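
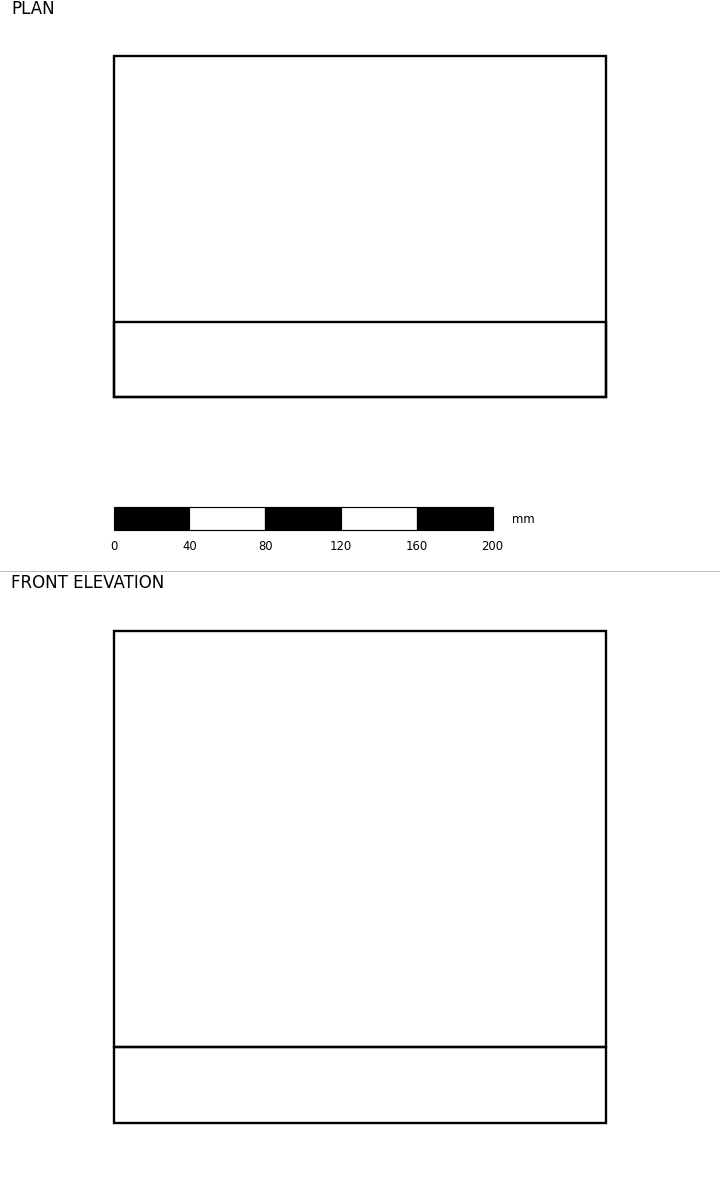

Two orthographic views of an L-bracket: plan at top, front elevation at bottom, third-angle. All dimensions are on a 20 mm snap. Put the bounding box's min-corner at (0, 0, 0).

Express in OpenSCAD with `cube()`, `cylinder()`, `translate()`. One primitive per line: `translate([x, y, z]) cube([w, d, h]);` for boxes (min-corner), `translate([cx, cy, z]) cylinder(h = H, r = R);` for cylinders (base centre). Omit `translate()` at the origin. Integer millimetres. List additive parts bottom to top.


cube([260, 180, 40]);
translate([0, 0, 40]) cube([260, 40, 220]);


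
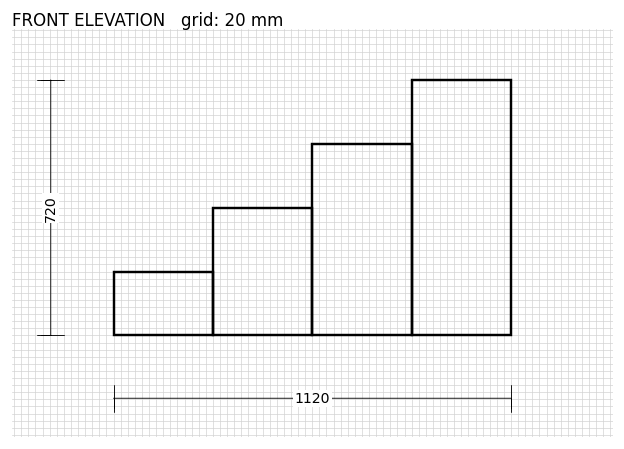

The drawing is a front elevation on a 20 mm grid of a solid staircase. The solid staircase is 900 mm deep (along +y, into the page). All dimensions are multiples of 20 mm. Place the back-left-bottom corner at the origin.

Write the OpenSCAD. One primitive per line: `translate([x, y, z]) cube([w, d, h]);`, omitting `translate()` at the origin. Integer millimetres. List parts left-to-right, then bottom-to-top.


cube([280, 900, 180]);
translate([280, 0, 0]) cube([280, 900, 360]);
translate([560, 0, 0]) cube([280, 900, 540]);
translate([840, 0, 0]) cube([280, 900, 720]);


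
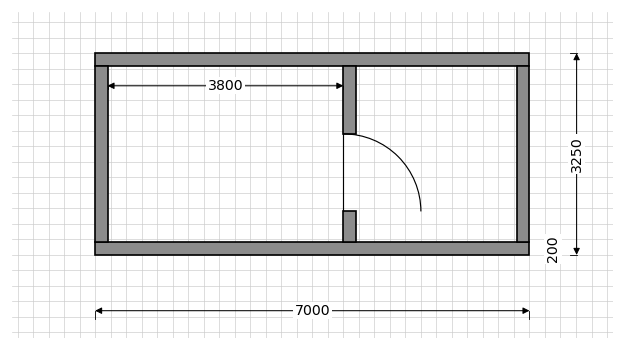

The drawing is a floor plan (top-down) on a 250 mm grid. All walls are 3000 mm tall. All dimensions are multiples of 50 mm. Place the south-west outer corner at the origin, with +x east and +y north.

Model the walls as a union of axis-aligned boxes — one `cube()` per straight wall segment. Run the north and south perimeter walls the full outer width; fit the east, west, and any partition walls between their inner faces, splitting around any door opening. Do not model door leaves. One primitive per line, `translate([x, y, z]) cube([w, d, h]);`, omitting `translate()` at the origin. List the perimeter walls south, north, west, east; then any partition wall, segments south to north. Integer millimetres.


cube([7000, 200, 3000]);
translate([0, 3050, 0]) cube([7000, 200, 3000]);
translate([0, 200, 0]) cube([200, 2850, 3000]);
translate([6800, 200, 0]) cube([200, 2850, 3000]);
translate([4000, 200, 0]) cube([200, 500, 3000]);
translate([4000, 1950, 0]) cube([200, 1100, 3000]);


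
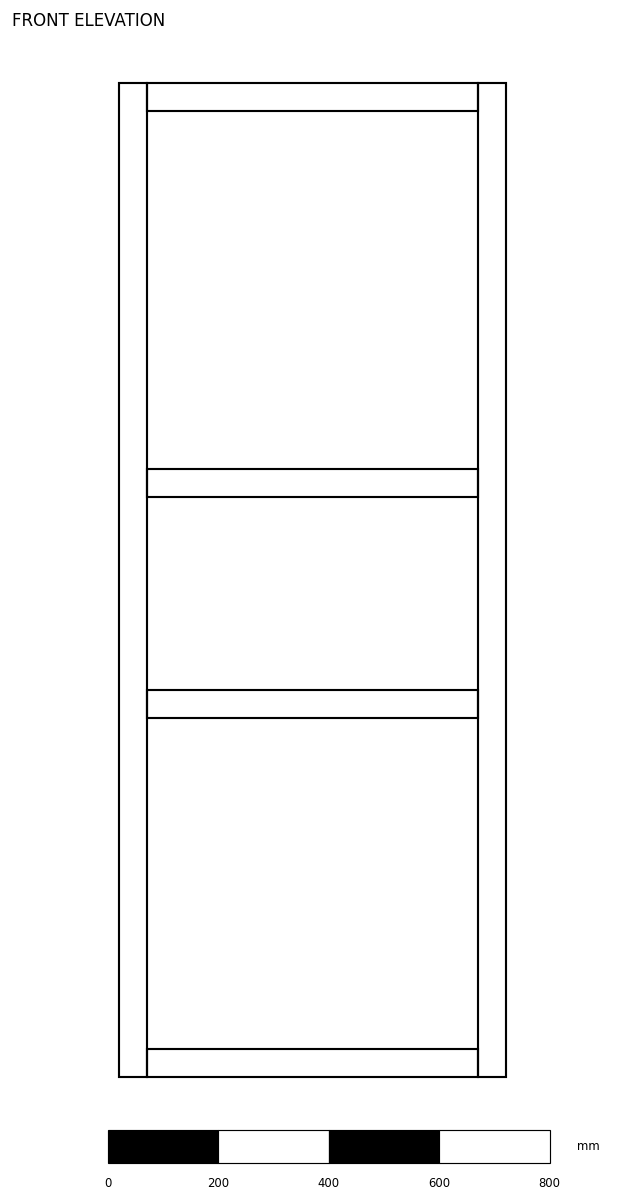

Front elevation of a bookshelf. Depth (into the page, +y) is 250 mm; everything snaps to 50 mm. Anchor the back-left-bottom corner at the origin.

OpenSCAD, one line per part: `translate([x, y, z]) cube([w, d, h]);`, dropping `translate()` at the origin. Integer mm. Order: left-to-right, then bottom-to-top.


cube([50, 250, 1800]);
translate([50, 0, 0]) cube([600, 250, 50]);
translate([50, 0, 650]) cube([600, 250, 50]);
translate([50, 0, 1050]) cube([600, 250, 50]);
translate([50, 0, 1750]) cube([600, 250, 50]);
translate([650, 0, 0]) cube([50, 250, 1800]);


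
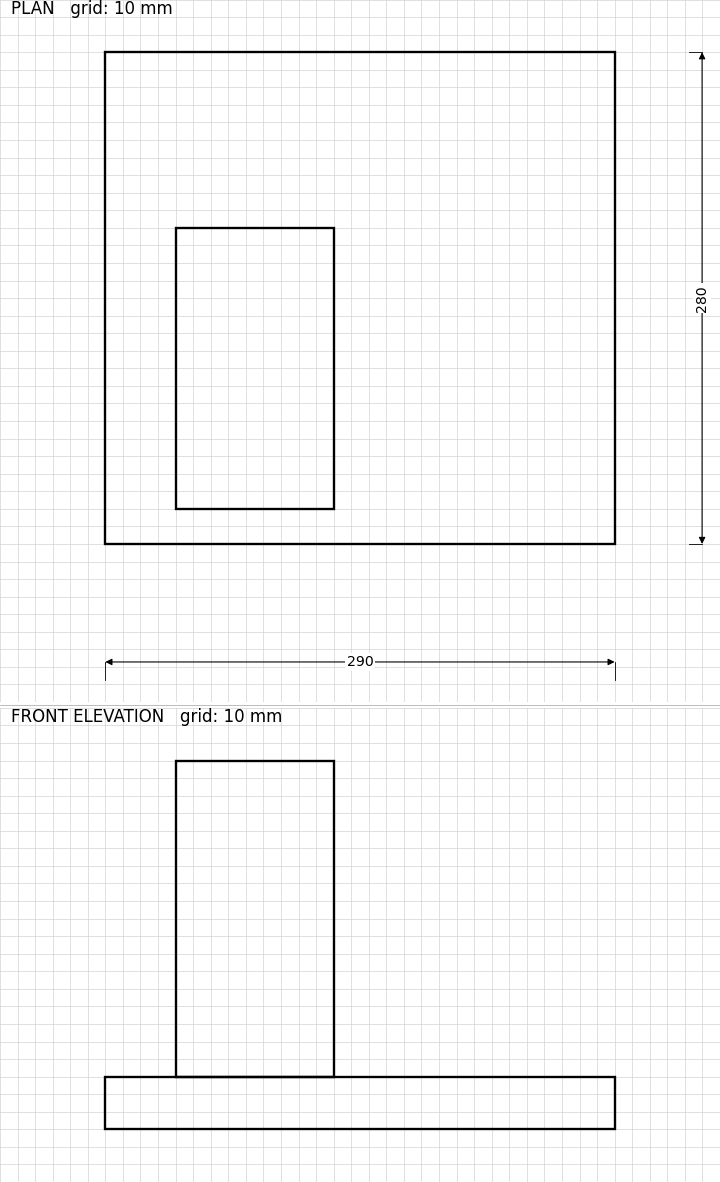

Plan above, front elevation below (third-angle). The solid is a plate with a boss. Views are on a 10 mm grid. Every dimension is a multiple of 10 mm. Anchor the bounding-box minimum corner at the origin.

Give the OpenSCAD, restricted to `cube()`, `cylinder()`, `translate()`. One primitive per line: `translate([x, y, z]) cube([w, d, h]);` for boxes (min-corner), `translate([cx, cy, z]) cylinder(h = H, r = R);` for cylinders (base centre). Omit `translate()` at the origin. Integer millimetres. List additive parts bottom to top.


cube([290, 280, 30]);
translate([40, 20, 30]) cube([90, 160, 180]);


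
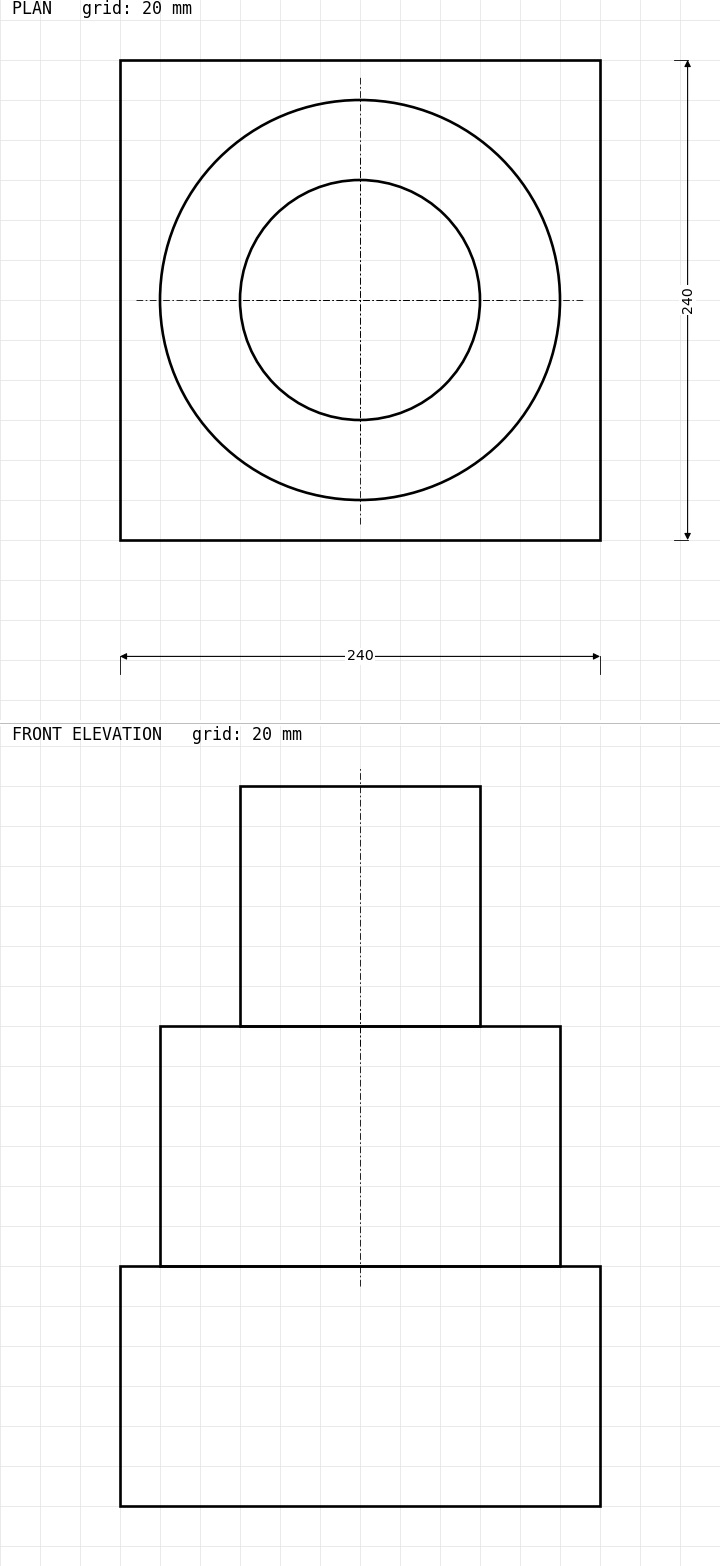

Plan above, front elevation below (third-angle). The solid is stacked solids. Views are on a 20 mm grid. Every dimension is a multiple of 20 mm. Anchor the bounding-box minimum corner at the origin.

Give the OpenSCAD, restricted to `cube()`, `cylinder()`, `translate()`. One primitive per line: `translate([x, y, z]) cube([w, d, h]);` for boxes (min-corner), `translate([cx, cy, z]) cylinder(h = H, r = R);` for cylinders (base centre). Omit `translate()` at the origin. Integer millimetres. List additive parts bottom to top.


cube([240, 240, 120]);
translate([120, 120, 120]) cylinder(h = 120, r = 100);
translate([120, 120, 240]) cylinder(h = 120, r = 60);


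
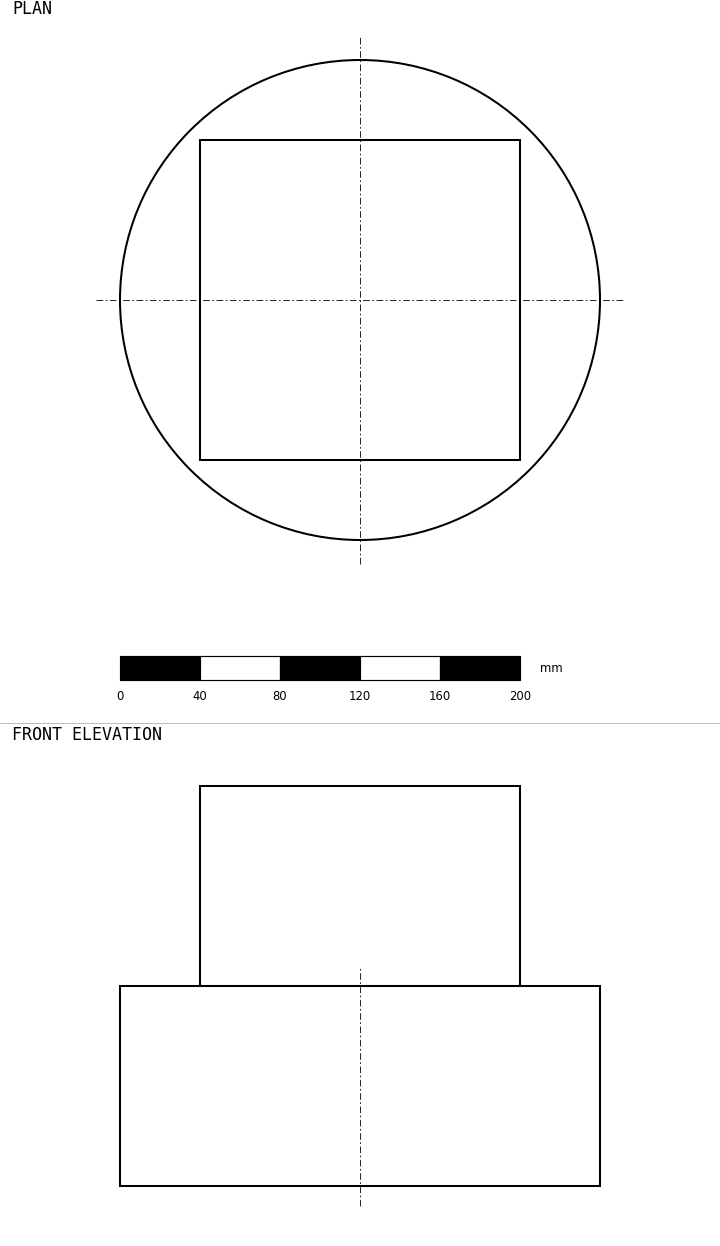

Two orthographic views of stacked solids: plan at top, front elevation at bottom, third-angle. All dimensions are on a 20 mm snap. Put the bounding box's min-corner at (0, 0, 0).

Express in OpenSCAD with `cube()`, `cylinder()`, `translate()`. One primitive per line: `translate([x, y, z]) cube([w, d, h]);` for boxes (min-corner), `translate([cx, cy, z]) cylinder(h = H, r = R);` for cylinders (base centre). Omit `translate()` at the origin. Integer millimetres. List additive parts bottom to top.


translate([120, 120, 0]) cylinder(h = 100, r = 120);
translate([40, 40, 100]) cube([160, 160, 100]);


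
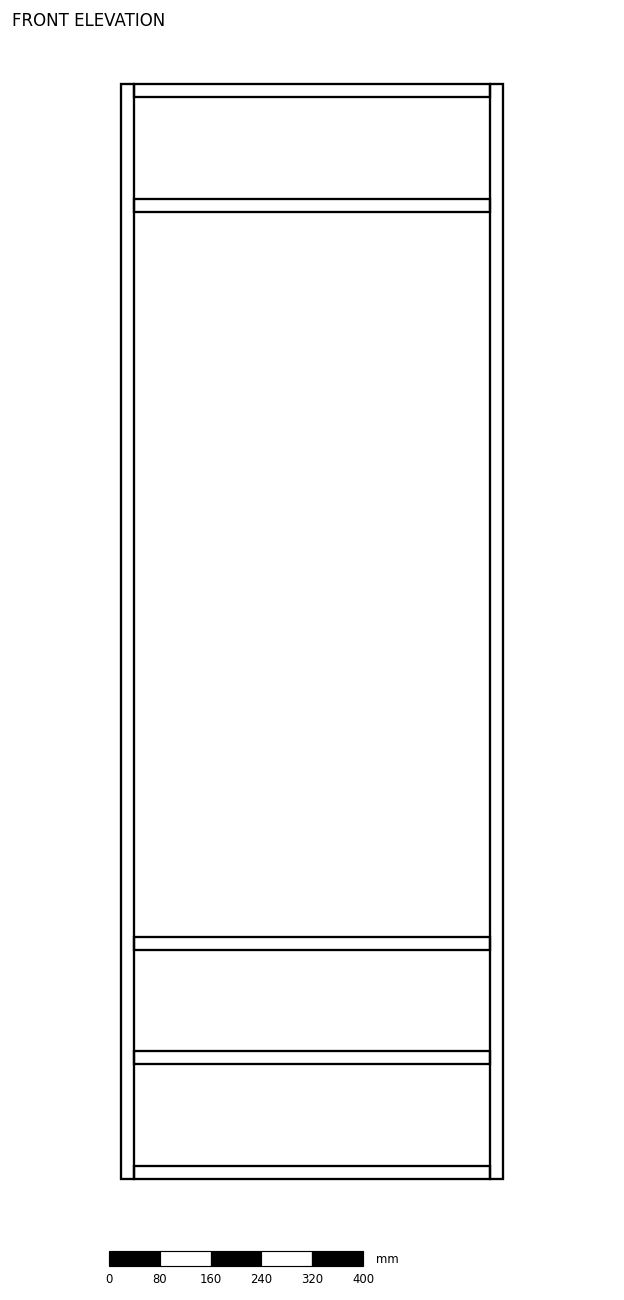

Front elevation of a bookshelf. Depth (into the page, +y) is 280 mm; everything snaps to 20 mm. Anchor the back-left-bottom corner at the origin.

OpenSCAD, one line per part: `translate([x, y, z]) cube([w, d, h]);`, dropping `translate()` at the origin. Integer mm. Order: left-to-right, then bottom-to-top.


cube([20, 280, 1720]);
translate([20, 0, 0]) cube([560, 280, 20]);
translate([20, 0, 180]) cube([560, 280, 20]);
translate([20, 0, 360]) cube([560, 280, 20]);
translate([20, 0, 1520]) cube([560, 280, 20]);
translate([20, 0, 1700]) cube([560, 280, 20]);
translate([580, 0, 0]) cube([20, 280, 1720]);


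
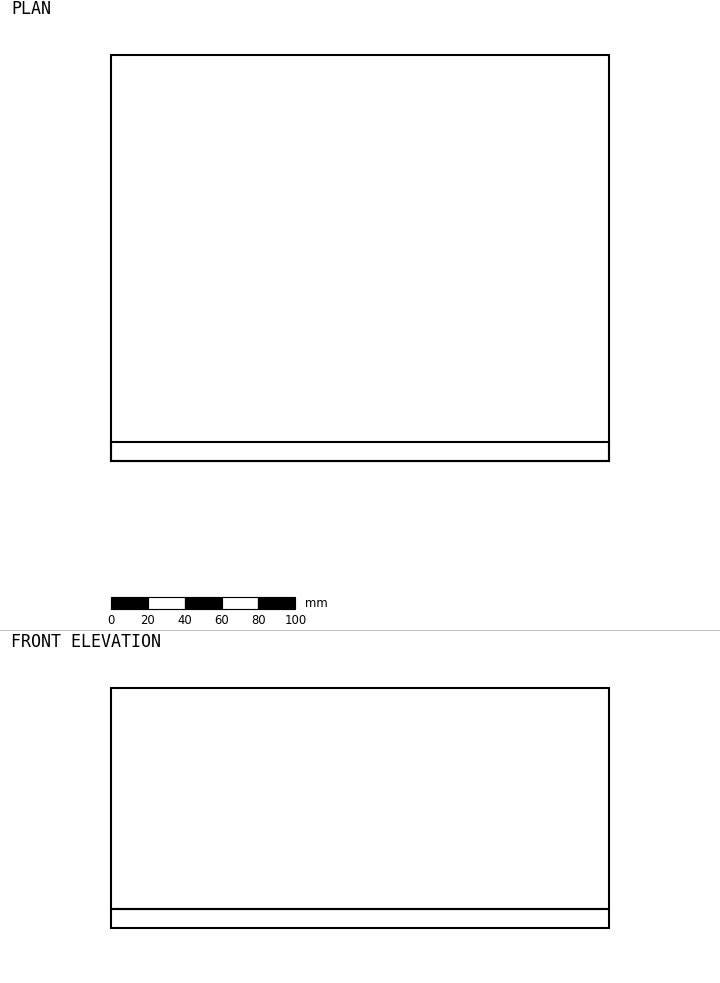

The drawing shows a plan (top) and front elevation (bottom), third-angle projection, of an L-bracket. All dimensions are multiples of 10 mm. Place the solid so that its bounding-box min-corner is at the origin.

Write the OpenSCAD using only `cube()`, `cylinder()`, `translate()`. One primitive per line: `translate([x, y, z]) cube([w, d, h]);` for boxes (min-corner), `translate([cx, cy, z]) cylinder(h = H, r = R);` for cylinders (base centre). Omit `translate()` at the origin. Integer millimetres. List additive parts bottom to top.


cube([270, 220, 10]);
translate([0, 0, 10]) cube([270, 10, 120]);


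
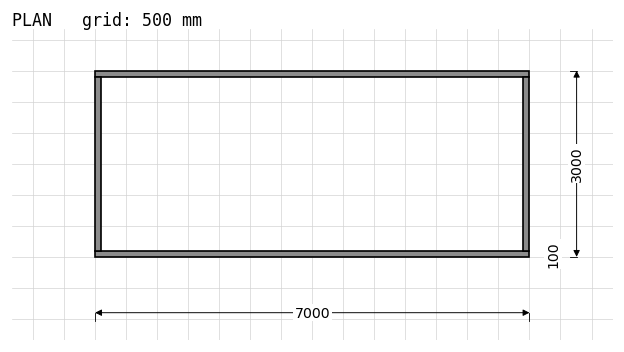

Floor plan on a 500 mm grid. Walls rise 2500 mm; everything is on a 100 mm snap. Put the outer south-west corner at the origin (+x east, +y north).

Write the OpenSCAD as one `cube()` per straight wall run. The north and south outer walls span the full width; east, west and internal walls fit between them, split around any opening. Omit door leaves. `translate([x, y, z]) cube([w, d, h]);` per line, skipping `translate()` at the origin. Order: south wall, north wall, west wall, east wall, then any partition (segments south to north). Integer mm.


cube([7000, 100, 2500]);
translate([0, 2900, 0]) cube([7000, 100, 2500]);
translate([0, 100, 0]) cube([100, 2800, 2500]);
translate([6900, 100, 0]) cube([100, 2800, 2500]);


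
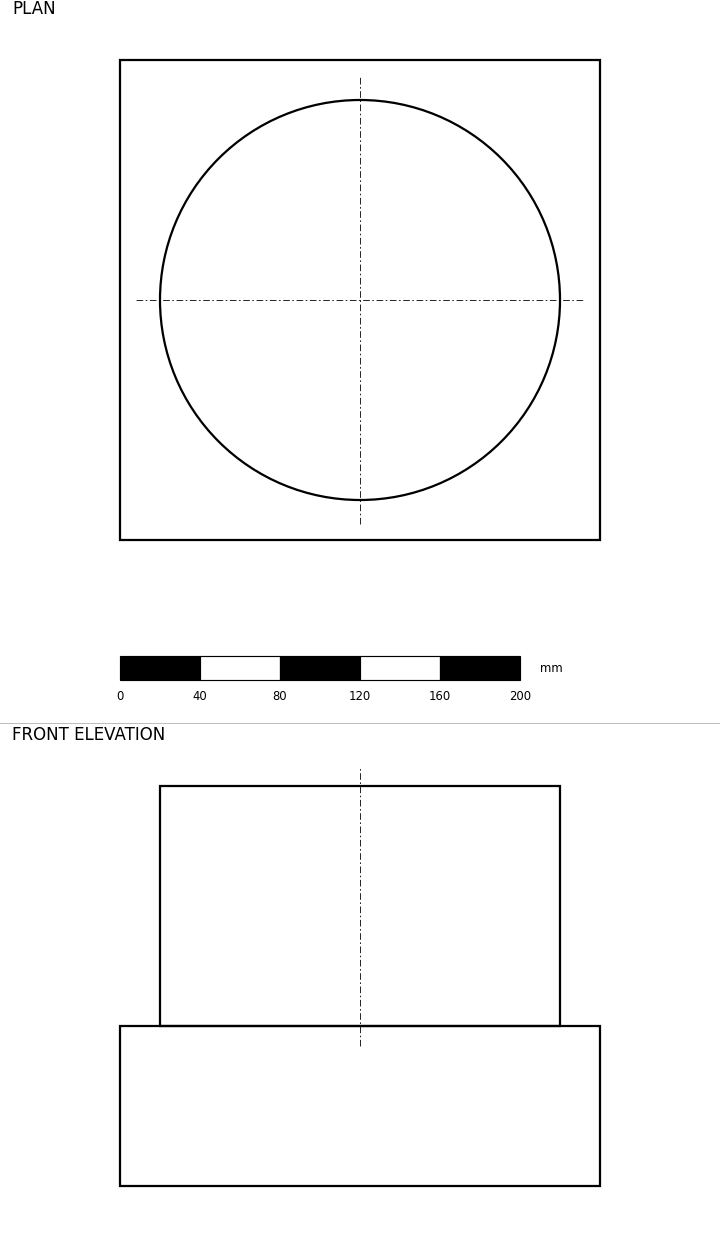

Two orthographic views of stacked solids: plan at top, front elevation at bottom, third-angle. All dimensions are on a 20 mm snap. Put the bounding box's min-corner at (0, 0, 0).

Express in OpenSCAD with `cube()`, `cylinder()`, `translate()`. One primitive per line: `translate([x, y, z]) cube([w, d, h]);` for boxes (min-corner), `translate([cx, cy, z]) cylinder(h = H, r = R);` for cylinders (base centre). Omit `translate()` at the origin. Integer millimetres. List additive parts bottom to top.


cube([240, 240, 80]);
translate([120, 120, 80]) cylinder(h = 120, r = 100);


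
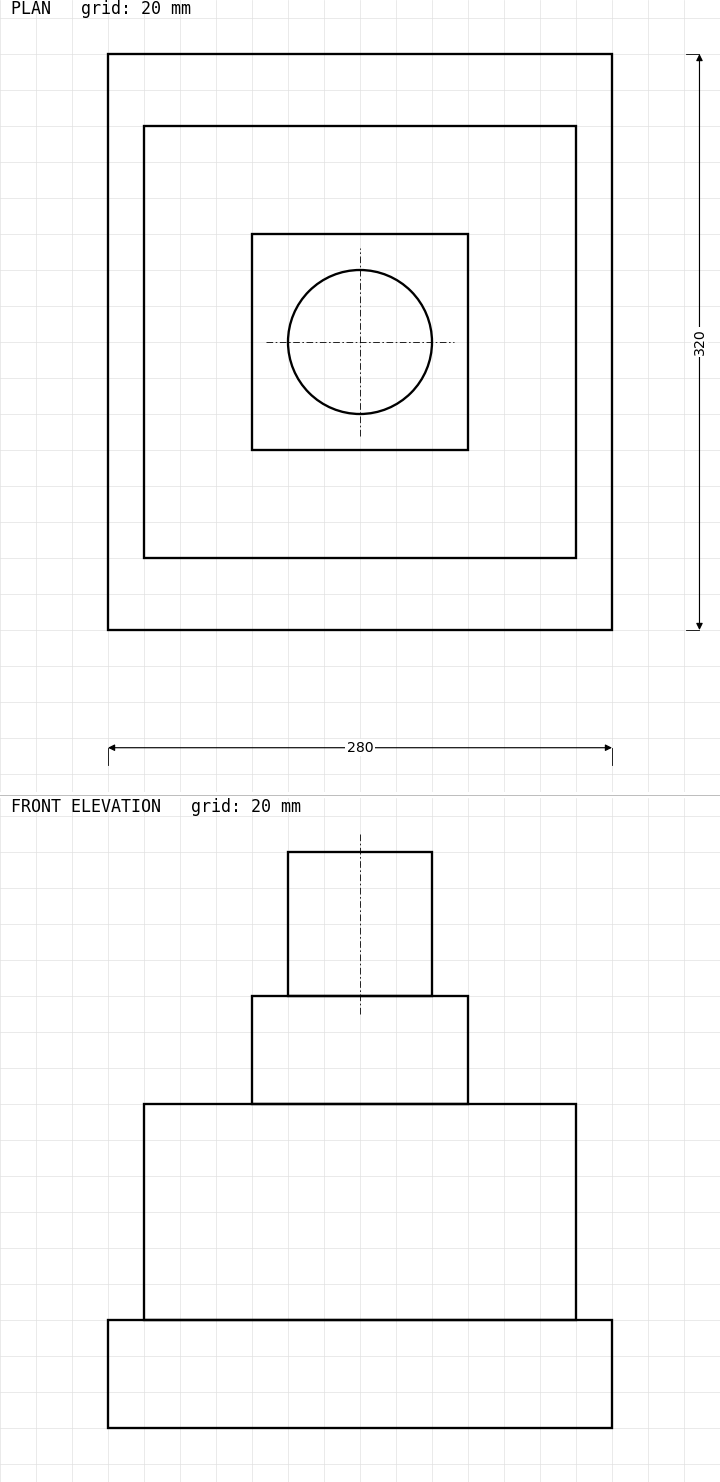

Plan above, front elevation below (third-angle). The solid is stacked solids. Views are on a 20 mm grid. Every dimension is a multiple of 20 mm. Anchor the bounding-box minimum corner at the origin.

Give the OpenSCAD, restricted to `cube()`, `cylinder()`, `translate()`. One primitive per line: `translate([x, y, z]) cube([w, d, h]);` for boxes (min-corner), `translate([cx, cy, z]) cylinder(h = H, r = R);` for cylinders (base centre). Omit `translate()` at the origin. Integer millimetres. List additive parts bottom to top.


cube([280, 320, 60]);
translate([20, 40, 60]) cube([240, 240, 120]);
translate([80, 100, 180]) cube([120, 120, 60]);
translate([140, 160, 240]) cylinder(h = 80, r = 40);


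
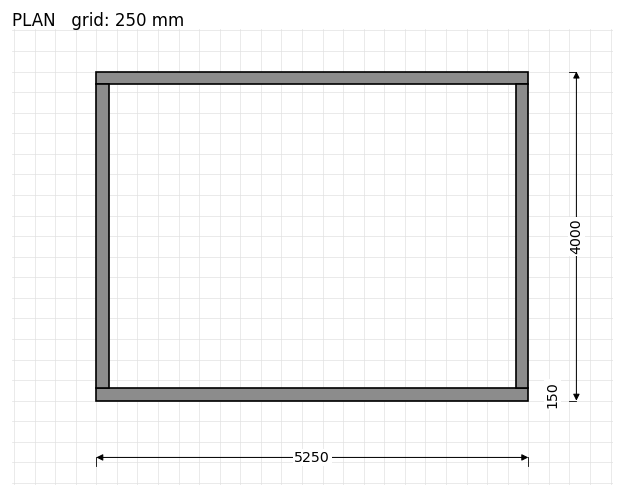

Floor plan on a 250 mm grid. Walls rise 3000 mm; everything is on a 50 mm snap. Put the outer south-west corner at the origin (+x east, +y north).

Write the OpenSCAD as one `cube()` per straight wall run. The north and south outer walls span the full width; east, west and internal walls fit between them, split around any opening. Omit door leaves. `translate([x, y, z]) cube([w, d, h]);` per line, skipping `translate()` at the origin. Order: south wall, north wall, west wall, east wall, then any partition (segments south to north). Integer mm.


cube([5250, 150, 3000]);
translate([0, 3850, 0]) cube([5250, 150, 3000]);
translate([0, 150, 0]) cube([150, 3700, 3000]);
translate([5100, 150, 0]) cube([150, 3700, 3000]);


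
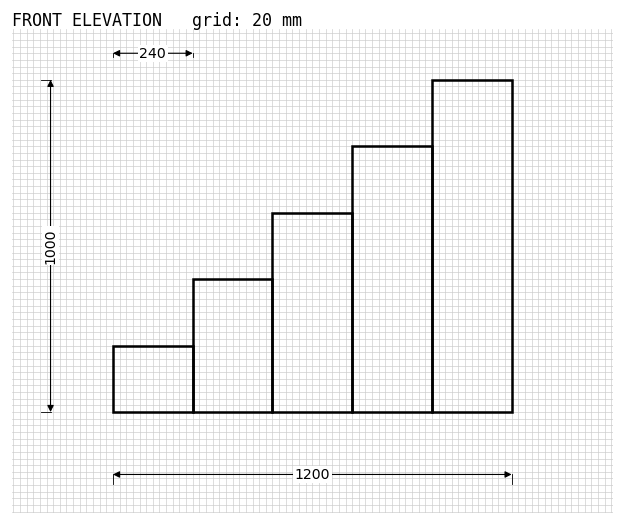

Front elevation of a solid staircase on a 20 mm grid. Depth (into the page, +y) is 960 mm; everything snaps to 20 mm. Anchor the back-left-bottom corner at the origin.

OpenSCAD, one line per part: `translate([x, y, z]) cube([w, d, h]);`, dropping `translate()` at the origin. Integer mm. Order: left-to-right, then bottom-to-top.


cube([240, 960, 200]);
translate([240, 0, 0]) cube([240, 960, 400]);
translate([480, 0, 0]) cube([240, 960, 600]);
translate([720, 0, 0]) cube([240, 960, 800]);
translate([960, 0, 0]) cube([240, 960, 1000]);


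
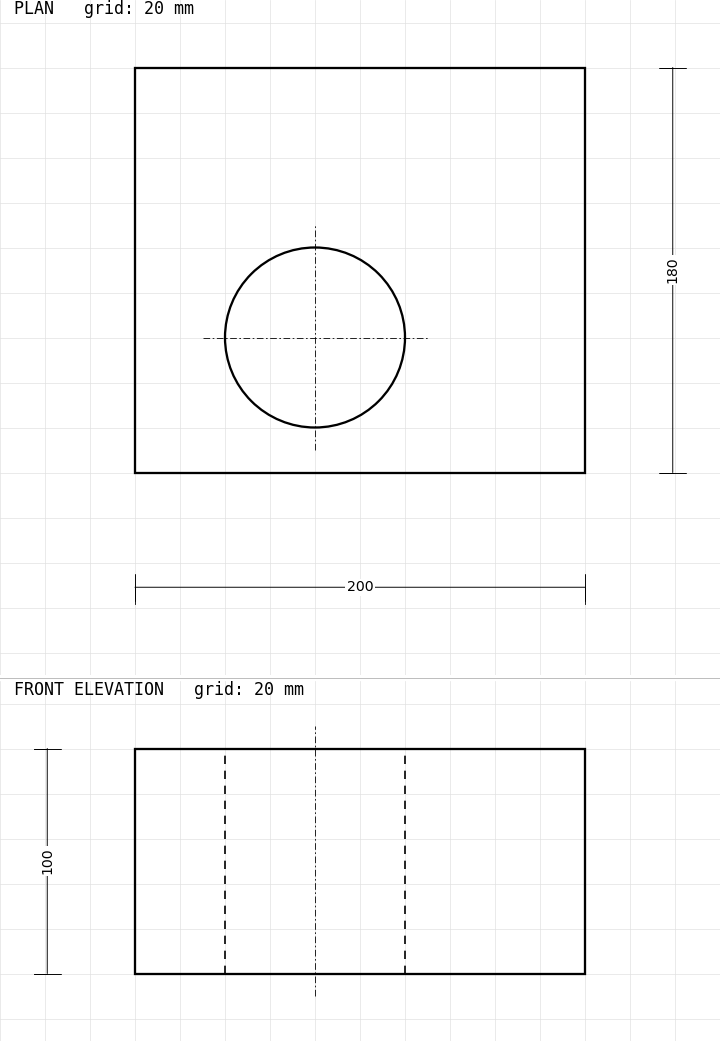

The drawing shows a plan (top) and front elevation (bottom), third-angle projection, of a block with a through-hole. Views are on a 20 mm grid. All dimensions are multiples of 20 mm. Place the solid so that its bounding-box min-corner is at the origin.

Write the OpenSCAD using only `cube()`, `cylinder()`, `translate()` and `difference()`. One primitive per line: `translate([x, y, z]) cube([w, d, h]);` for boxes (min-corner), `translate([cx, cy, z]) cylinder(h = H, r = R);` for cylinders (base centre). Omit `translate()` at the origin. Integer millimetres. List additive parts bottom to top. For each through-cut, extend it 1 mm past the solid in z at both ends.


difference() {
  cube([200, 180, 100]);
  translate([80, 60, -1]) cylinder(h = 102, r = 40);
}


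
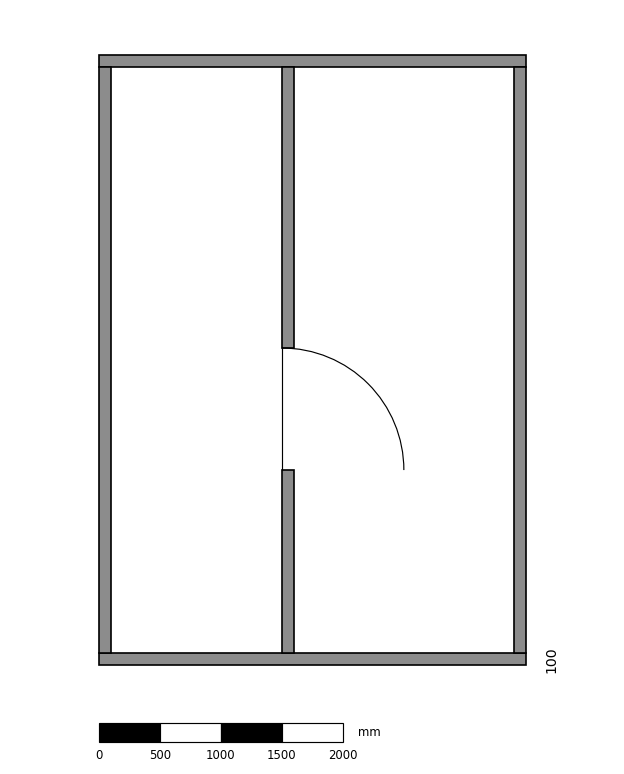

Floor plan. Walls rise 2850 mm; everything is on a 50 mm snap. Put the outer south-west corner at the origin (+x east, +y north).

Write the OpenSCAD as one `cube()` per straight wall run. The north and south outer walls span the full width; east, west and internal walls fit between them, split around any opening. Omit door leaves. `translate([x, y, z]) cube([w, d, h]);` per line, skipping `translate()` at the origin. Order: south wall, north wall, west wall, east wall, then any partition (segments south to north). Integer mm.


cube([3500, 100, 2850]);
translate([0, 4900, 0]) cube([3500, 100, 2850]);
translate([0, 100, 0]) cube([100, 4800, 2850]);
translate([3400, 100, 0]) cube([100, 4800, 2850]);
translate([1500, 100, 0]) cube([100, 1500, 2850]);
translate([1500, 2600, 0]) cube([100, 2300, 2850]);


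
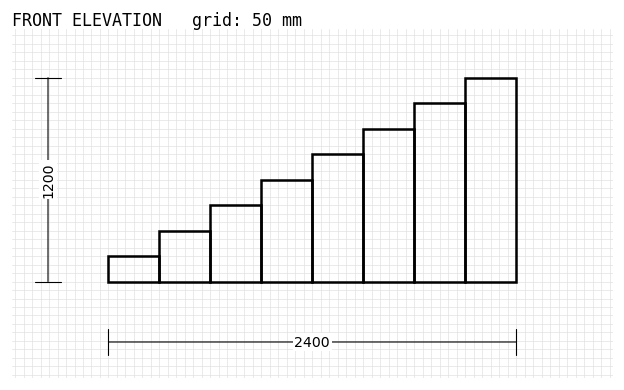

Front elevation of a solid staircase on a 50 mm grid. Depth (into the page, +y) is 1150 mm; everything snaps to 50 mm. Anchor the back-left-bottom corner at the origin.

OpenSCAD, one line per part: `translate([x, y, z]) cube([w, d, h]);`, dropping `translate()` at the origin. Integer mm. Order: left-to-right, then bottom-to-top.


cube([300, 1150, 150]);
translate([300, 0, 0]) cube([300, 1150, 300]);
translate([600, 0, 0]) cube([300, 1150, 450]);
translate([900, 0, 0]) cube([300, 1150, 600]);
translate([1200, 0, 0]) cube([300, 1150, 750]);
translate([1500, 0, 0]) cube([300, 1150, 900]);
translate([1800, 0, 0]) cube([300, 1150, 1050]);
translate([2100, 0, 0]) cube([300, 1150, 1200]);


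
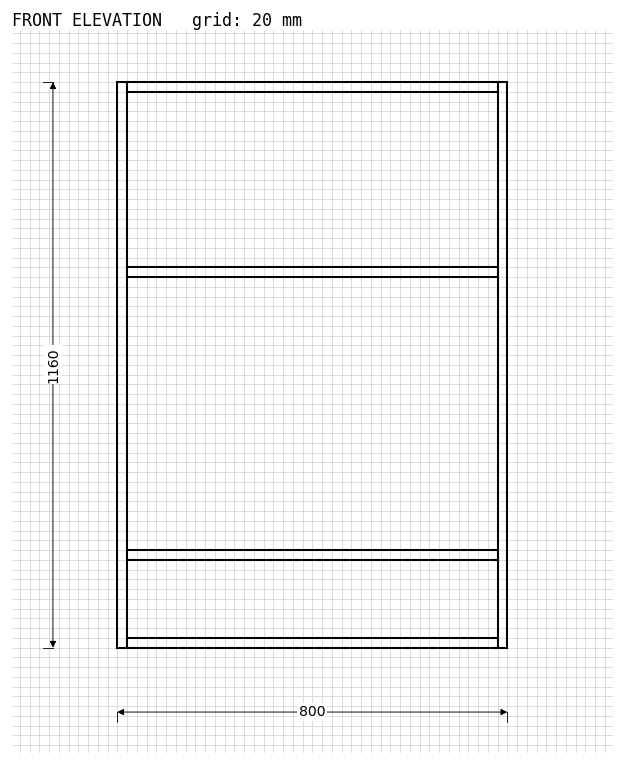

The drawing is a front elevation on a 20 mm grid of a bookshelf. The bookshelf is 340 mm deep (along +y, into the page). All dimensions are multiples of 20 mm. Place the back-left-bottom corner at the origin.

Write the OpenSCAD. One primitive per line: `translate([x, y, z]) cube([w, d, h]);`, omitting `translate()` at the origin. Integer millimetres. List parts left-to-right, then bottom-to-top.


cube([20, 340, 1160]);
translate([20, 0, 0]) cube([760, 340, 20]);
translate([20, 0, 180]) cube([760, 340, 20]);
translate([20, 0, 760]) cube([760, 340, 20]);
translate([20, 0, 1140]) cube([760, 340, 20]);
translate([780, 0, 0]) cube([20, 340, 1160]);


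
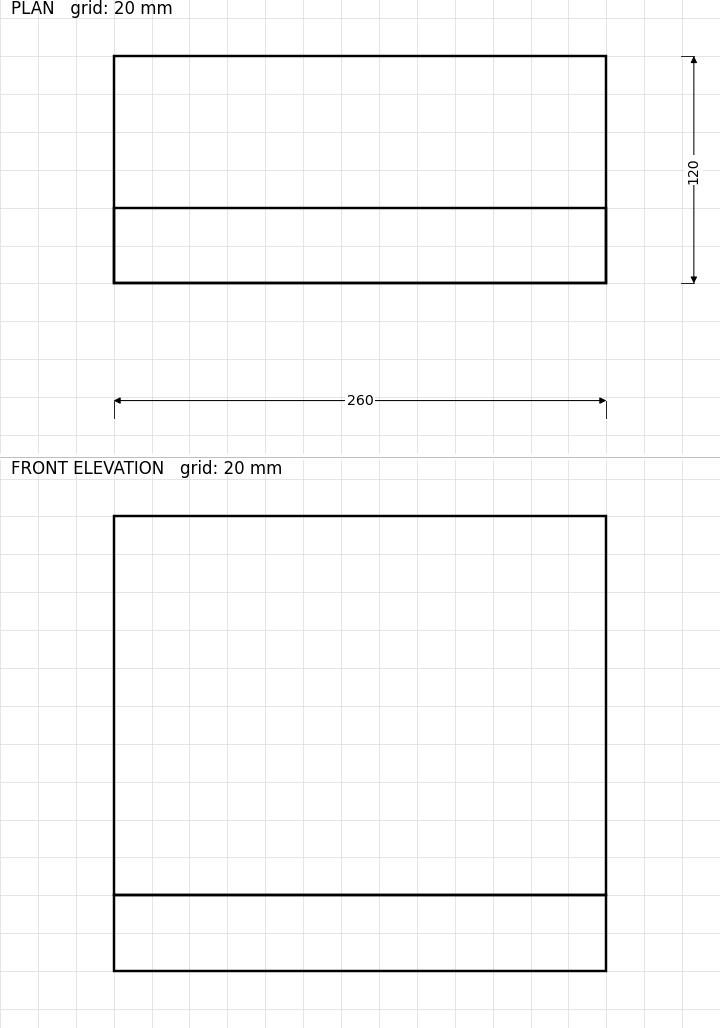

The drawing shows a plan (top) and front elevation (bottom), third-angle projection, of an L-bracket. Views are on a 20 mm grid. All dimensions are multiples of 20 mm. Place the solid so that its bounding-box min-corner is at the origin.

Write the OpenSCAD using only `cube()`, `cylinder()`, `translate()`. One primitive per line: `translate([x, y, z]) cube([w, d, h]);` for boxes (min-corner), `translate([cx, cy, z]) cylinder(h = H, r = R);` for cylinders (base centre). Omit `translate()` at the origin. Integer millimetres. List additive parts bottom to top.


cube([260, 120, 40]);
translate([0, 0, 40]) cube([260, 40, 200]);


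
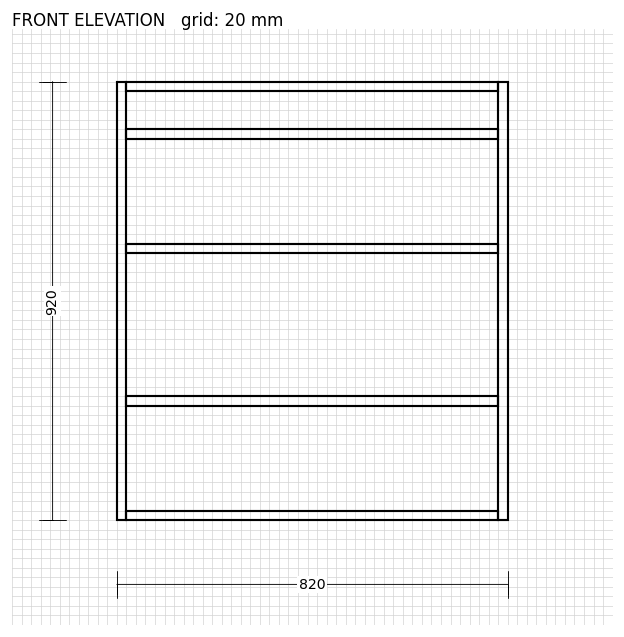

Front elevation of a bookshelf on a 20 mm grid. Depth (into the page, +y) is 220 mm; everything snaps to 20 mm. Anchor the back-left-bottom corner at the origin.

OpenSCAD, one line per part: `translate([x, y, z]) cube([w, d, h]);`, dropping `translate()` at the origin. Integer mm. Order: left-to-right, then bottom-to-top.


cube([20, 220, 920]);
translate([20, 0, 0]) cube([780, 220, 20]);
translate([20, 0, 240]) cube([780, 220, 20]);
translate([20, 0, 560]) cube([780, 220, 20]);
translate([20, 0, 800]) cube([780, 220, 20]);
translate([20, 0, 900]) cube([780, 220, 20]);
translate([800, 0, 0]) cube([20, 220, 920]);


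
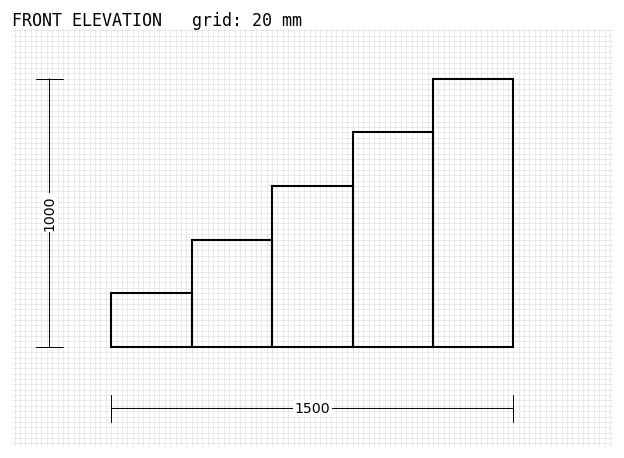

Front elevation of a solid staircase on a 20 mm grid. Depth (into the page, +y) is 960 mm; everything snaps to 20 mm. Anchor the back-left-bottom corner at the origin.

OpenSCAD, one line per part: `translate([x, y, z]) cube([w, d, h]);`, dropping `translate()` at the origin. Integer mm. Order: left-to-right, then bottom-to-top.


cube([300, 960, 200]);
translate([300, 0, 0]) cube([300, 960, 400]);
translate([600, 0, 0]) cube([300, 960, 600]);
translate([900, 0, 0]) cube([300, 960, 800]);
translate([1200, 0, 0]) cube([300, 960, 1000]);


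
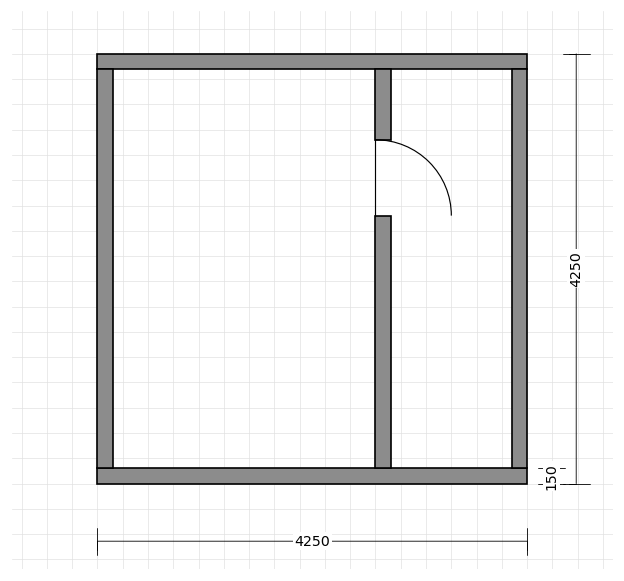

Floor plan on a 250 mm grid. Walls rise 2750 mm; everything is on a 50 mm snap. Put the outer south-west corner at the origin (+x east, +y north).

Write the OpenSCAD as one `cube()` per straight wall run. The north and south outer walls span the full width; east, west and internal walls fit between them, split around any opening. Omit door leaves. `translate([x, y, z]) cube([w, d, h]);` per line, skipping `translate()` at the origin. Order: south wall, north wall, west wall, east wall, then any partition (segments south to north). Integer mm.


cube([4250, 150, 2750]);
translate([0, 4100, 0]) cube([4250, 150, 2750]);
translate([0, 150, 0]) cube([150, 3950, 2750]);
translate([4100, 150, 0]) cube([150, 3950, 2750]);
translate([2750, 150, 0]) cube([150, 2500, 2750]);
translate([2750, 3400, 0]) cube([150, 700, 2750]);


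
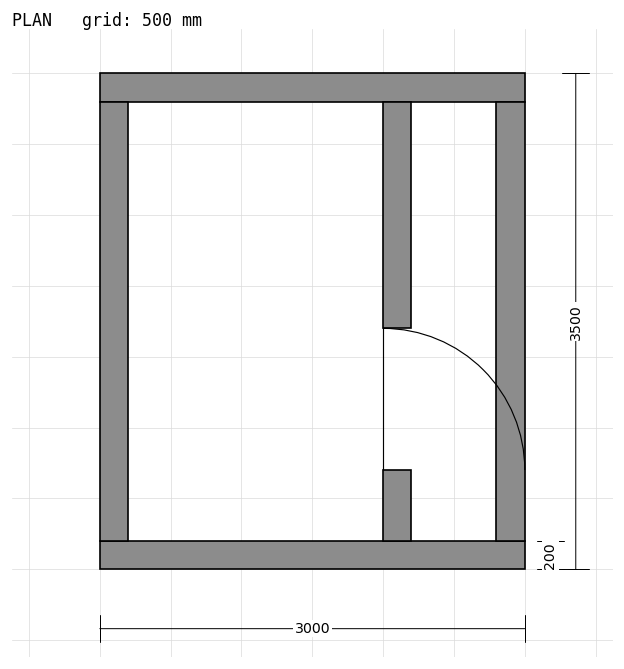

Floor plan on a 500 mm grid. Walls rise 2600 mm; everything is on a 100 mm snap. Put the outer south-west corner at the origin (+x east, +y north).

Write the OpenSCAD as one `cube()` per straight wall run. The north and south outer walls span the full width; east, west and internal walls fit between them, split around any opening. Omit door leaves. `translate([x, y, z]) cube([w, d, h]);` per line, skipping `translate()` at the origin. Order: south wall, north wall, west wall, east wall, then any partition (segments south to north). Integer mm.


cube([3000, 200, 2600]);
translate([0, 3300, 0]) cube([3000, 200, 2600]);
translate([0, 200, 0]) cube([200, 3100, 2600]);
translate([2800, 200, 0]) cube([200, 3100, 2600]);
translate([2000, 200, 0]) cube([200, 500, 2600]);
translate([2000, 1700, 0]) cube([200, 1600, 2600]);


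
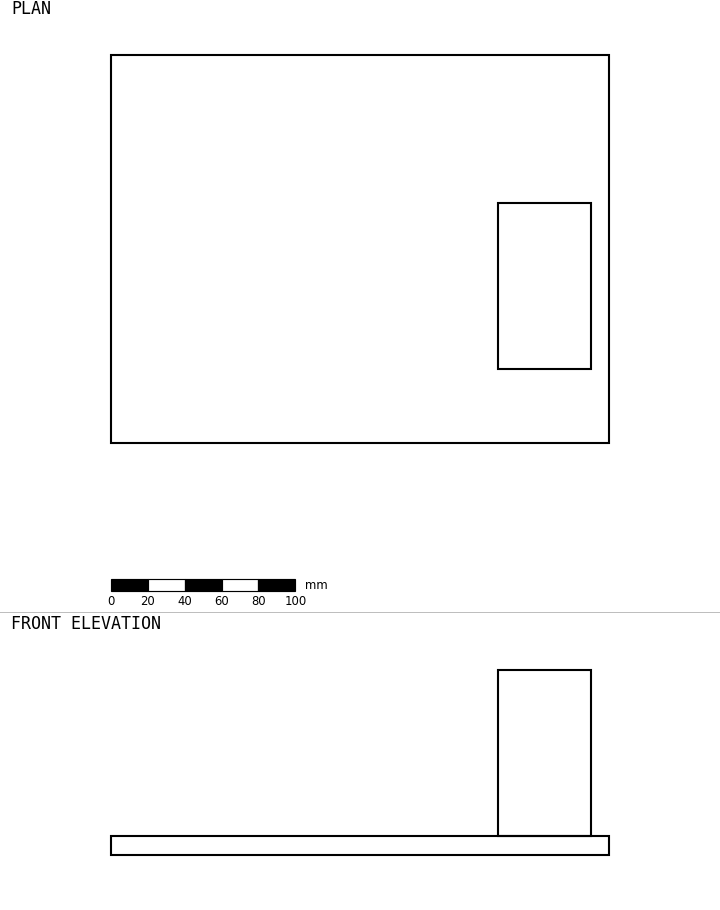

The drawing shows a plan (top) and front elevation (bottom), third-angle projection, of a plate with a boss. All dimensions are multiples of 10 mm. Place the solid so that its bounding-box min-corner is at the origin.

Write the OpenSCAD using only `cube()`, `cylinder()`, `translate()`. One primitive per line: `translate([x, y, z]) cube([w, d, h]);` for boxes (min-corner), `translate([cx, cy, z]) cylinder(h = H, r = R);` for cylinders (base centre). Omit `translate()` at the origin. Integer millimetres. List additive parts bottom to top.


cube([270, 210, 10]);
translate([210, 40, 10]) cube([50, 90, 90]);


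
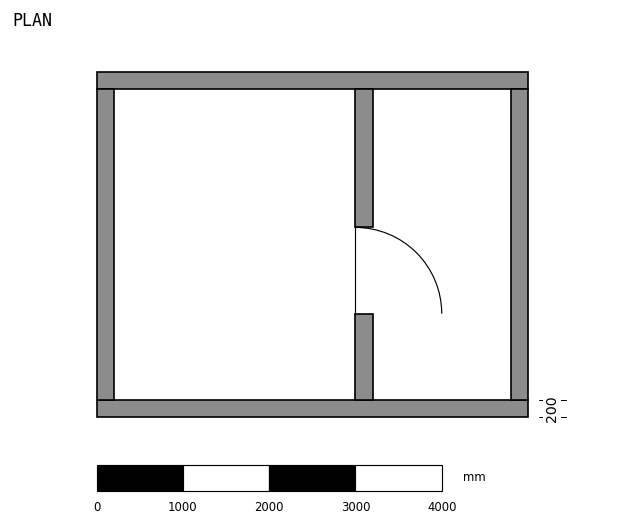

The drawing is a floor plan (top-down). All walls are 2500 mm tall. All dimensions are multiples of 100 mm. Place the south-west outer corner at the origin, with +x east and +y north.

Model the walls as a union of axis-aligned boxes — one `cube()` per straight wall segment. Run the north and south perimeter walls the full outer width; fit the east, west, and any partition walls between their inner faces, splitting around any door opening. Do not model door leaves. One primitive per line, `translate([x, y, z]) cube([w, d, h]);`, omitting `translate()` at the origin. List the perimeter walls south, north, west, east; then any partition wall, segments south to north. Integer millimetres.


cube([5000, 200, 2500]);
translate([0, 3800, 0]) cube([5000, 200, 2500]);
translate([0, 200, 0]) cube([200, 3600, 2500]);
translate([4800, 200, 0]) cube([200, 3600, 2500]);
translate([3000, 200, 0]) cube([200, 1000, 2500]);
translate([3000, 2200, 0]) cube([200, 1600, 2500]);


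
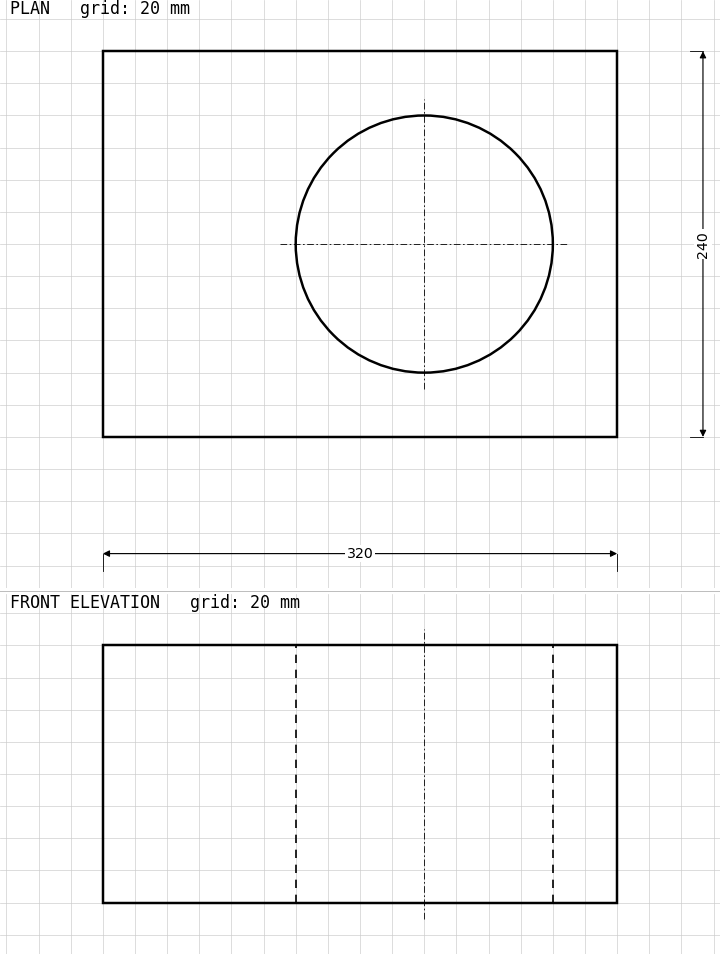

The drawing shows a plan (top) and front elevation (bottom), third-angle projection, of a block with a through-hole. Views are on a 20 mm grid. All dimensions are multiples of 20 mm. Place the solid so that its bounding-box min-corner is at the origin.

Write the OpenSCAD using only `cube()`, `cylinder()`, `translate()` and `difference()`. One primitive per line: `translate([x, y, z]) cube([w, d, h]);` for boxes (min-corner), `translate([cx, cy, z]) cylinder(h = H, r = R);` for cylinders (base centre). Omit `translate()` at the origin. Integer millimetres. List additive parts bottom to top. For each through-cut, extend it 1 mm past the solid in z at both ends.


difference() {
  cube([320, 240, 160]);
  translate([200, 120, -1]) cylinder(h = 162, r = 80);
}


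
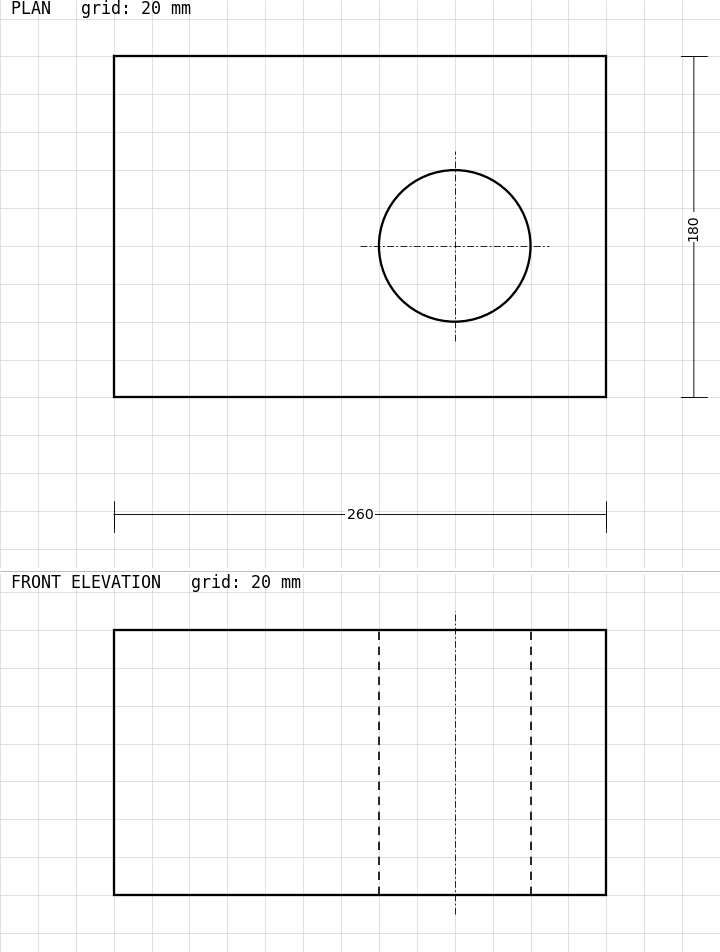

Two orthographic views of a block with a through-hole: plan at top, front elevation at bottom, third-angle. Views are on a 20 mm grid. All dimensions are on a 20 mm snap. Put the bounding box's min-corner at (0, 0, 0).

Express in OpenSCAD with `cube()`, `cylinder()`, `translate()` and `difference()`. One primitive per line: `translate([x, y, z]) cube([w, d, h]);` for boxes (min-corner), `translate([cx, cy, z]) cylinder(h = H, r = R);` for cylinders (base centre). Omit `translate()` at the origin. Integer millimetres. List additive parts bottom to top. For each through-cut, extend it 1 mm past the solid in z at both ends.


difference() {
  cube([260, 180, 140]);
  translate([180, 80, -1]) cylinder(h = 142, r = 40);
}


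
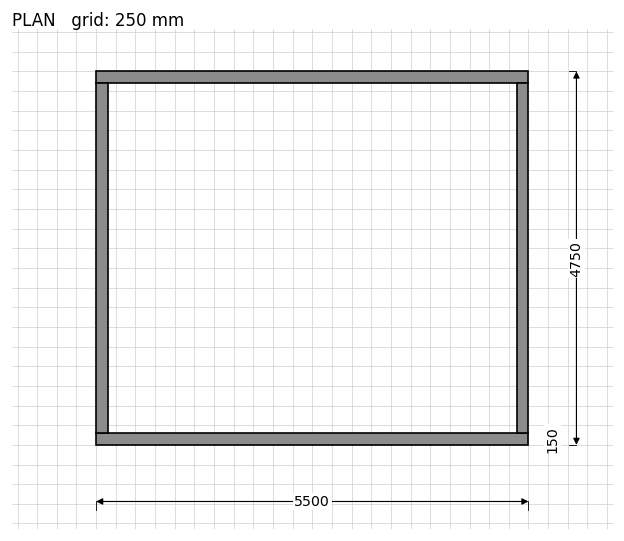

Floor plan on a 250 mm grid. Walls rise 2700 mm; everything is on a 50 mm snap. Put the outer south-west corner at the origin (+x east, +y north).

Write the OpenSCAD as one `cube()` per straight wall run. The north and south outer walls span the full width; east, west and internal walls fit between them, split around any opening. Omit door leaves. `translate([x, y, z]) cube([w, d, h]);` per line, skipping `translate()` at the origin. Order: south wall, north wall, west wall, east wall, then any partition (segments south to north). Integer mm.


cube([5500, 150, 2700]);
translate([0, 4600, 0]) cube([5500, 150, 2700]);
translate([0, 150, 0]) cube([150, 4450, 2700]);
translate([5350, 150, 0]) cube([150, 4450, 2700]);


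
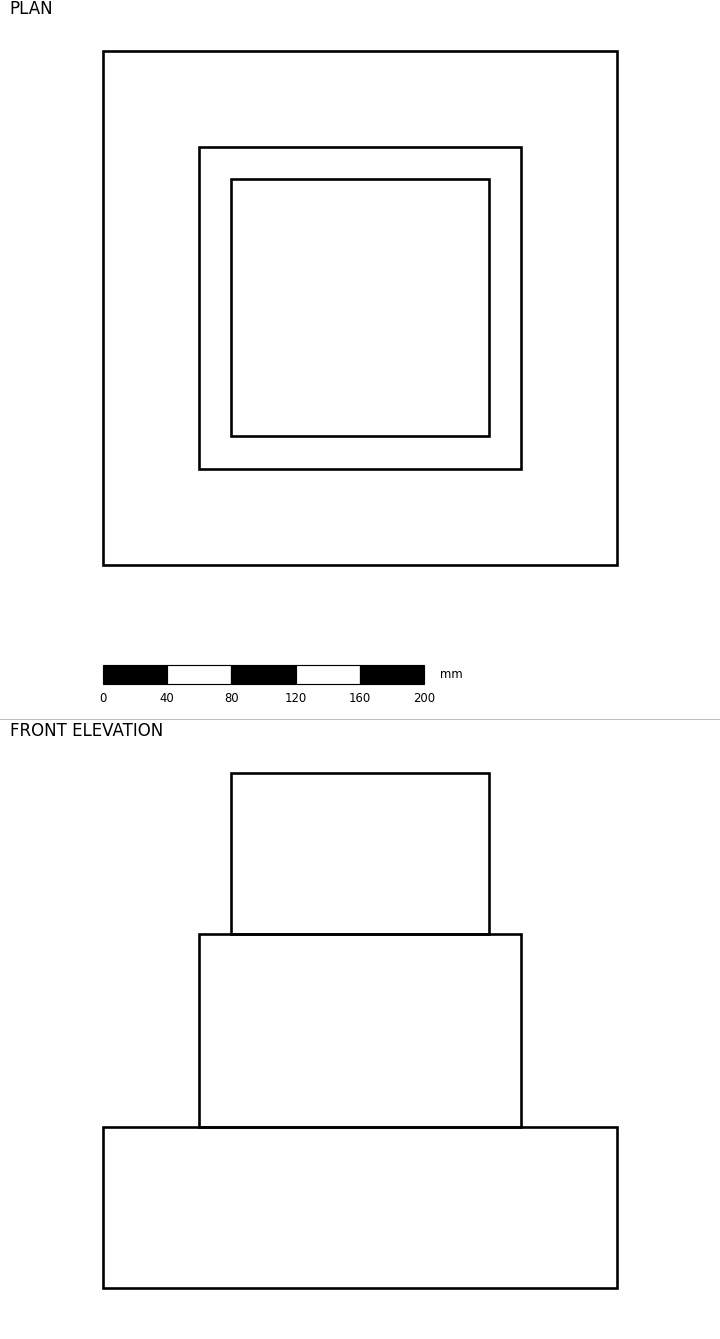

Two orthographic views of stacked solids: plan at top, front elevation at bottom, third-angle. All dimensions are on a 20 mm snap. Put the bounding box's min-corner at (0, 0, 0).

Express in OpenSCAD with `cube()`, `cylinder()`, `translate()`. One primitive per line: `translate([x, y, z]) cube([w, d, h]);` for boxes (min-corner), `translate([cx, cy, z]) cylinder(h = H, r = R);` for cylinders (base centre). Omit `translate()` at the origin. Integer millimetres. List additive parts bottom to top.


cube([320, 320, 100]);
translate([60, 60, 100]) cube([200, 200, 120]);
translate([80, 80, 220]) cube([160, 160, 100]);


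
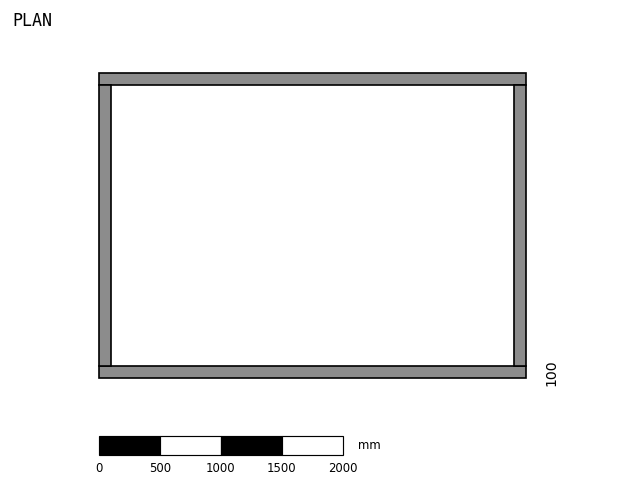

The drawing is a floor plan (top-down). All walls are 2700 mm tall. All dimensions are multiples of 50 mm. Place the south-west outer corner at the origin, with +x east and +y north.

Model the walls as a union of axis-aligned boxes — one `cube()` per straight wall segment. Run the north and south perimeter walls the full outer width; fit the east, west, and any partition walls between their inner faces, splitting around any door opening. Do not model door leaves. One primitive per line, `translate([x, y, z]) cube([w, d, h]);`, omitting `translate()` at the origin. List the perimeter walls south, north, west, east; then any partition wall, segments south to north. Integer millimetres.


cube([3500, 100, 2700]);
translate([0, 2400, 0]) cube([3500, 100, 2700]);
translate([0, 100, 0]) cube([100, 2300, 2700]);
translate([3400, 100, 0]) cube([100, 2300, 2700]);


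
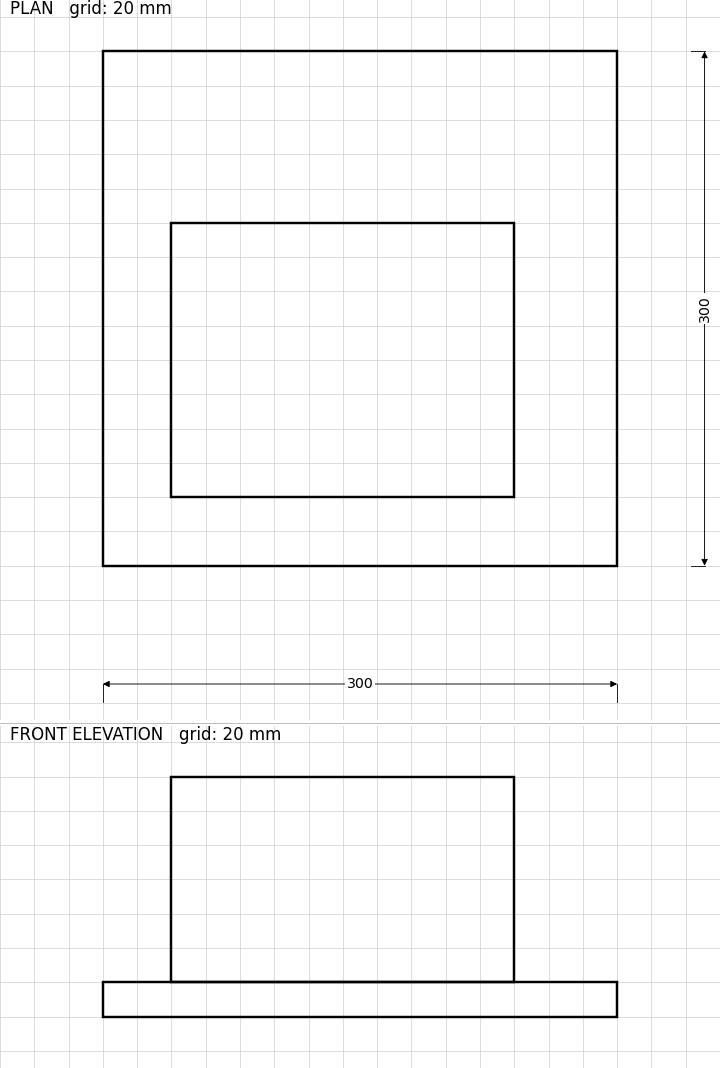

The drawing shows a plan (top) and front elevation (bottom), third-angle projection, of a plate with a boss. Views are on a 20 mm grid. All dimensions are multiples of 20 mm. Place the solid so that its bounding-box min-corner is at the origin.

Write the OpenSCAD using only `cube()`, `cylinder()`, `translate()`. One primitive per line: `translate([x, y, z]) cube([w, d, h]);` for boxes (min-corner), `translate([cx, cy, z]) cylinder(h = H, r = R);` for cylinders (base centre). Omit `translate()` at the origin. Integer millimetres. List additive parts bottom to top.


cube([300, 300, 20]);
translate([40, 40, 20]) cube([200, 160, 120]);


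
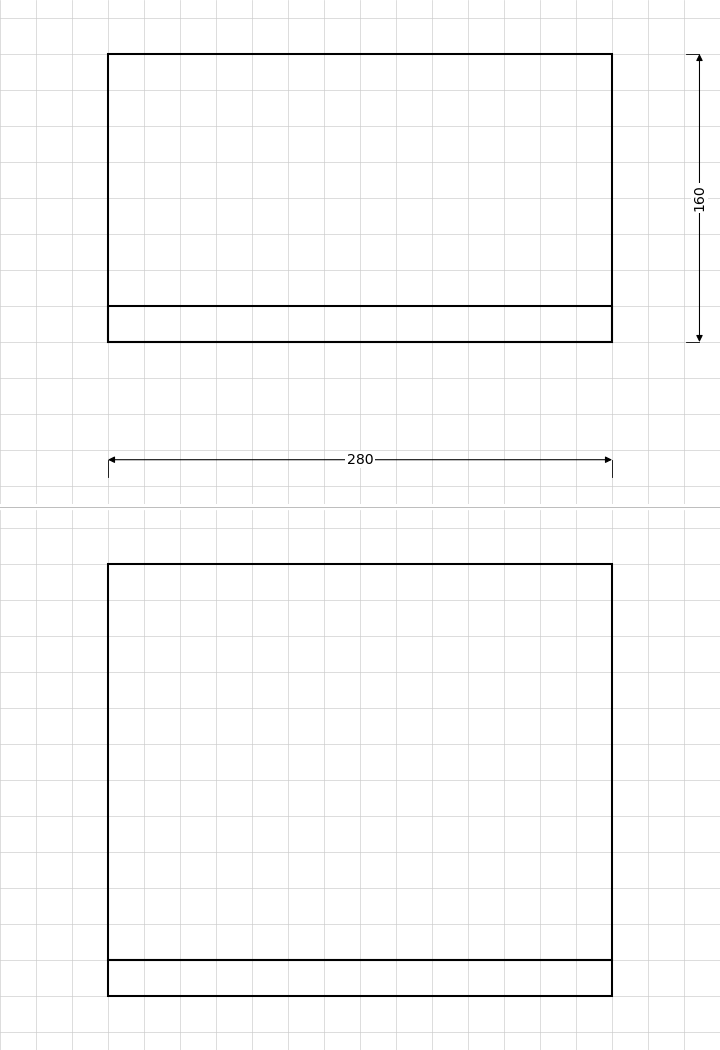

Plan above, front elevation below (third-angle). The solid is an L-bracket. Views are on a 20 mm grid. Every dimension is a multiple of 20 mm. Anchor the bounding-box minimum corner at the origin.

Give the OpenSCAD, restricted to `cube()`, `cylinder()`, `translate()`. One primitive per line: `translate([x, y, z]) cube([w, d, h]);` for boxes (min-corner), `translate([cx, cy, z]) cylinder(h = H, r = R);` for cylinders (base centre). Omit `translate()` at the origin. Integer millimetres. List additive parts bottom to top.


cube([280, 160, 20]);
translate([0, 0, 20]) cube([280, 20, 220]);


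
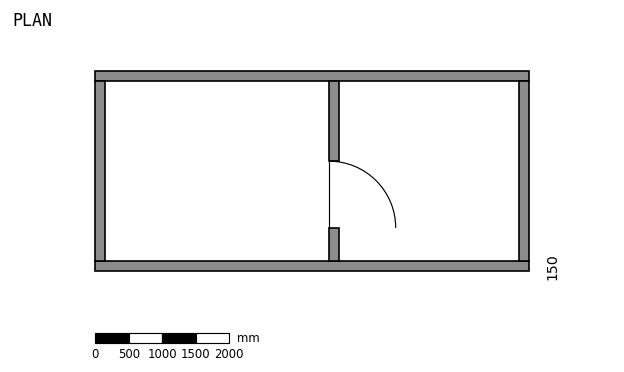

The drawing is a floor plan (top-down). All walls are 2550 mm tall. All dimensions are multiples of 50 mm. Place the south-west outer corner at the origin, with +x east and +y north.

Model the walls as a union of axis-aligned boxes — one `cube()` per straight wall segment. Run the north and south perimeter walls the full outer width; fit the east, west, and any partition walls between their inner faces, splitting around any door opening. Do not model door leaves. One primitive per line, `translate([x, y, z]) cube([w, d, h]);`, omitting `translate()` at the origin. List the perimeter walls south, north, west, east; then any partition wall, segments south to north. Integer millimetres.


cube([6500, 150, 2550]);
translate([0, 2850, 0]) cube([6500, 150, 2550]);
translate([0, 150, 0]) cube([150, 2700, 2550]);
translate([6350, 150, 0]) cube([150, 2700, 2550]);
translate([3500, 150, 0]) cube([150, 500, 2550]);
translate([3500, 1650, 0]) cube([150, 1200, 2550]);


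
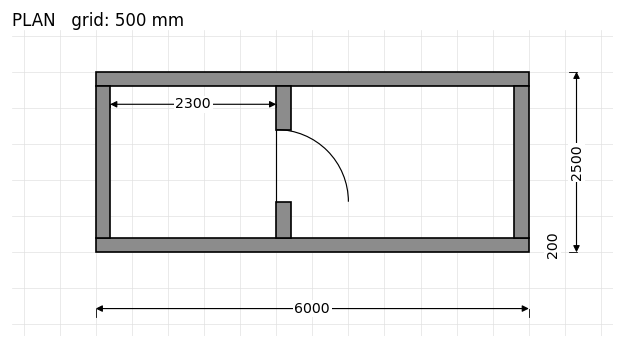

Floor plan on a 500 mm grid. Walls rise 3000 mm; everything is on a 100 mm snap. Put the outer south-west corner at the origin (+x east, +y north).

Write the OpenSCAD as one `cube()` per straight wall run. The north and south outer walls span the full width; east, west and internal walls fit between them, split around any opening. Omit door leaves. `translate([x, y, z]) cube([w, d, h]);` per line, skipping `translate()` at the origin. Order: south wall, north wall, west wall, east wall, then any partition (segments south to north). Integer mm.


cube([6000, 200, 3000]);
translate([0, 2300, 0]) cube([6000, 200, 3000]);
translate([0, 200, 0]) cube([200, 2100, 3000]);
translate([5800, 200, 0]) cube([200, 2100, 3000]);
translate([2500, 200, 0]) cube([200, 500, 3000]);
translate([2500, 1700, 0]) cube([200, 600, 3000]);


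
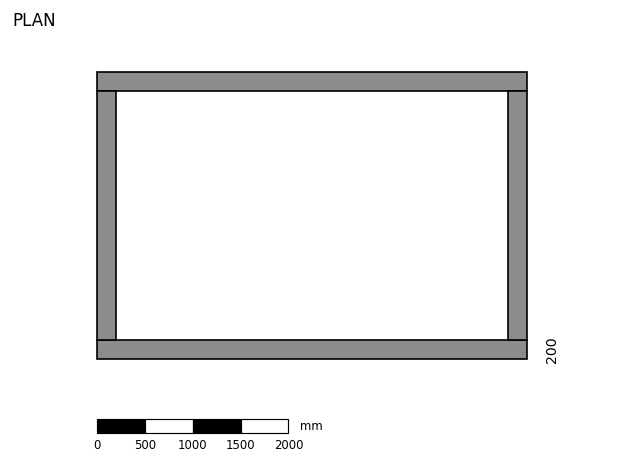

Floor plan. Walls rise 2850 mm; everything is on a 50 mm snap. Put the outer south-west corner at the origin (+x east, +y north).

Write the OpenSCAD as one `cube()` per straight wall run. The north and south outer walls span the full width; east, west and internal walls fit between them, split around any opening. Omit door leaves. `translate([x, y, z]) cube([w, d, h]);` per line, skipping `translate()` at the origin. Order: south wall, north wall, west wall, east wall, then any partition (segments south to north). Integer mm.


cube([4500, 200, 2850]);
translate([0, 2800, 0]) cube([4500, 200, 2850]);
translate([0, 200, 0]) cube([200, 2600, 2850]);
translate([4300, 200, 0]) cube([200, 2600, 2850]);


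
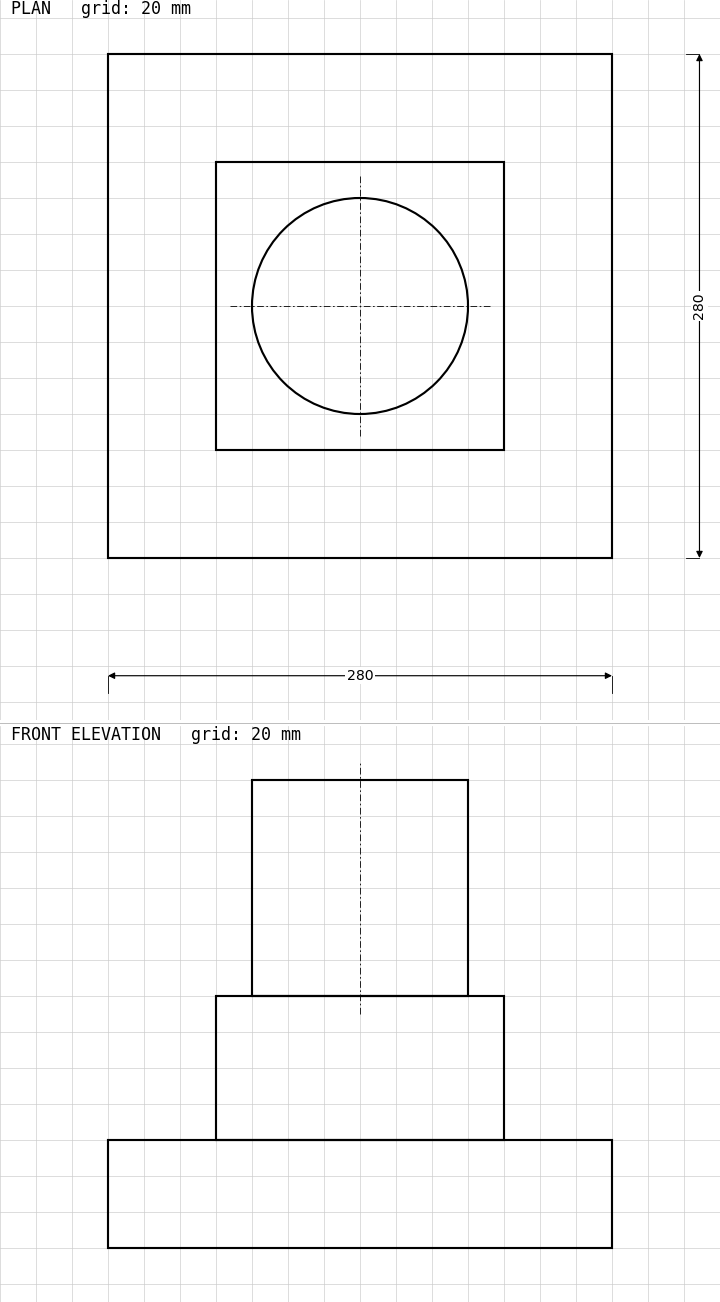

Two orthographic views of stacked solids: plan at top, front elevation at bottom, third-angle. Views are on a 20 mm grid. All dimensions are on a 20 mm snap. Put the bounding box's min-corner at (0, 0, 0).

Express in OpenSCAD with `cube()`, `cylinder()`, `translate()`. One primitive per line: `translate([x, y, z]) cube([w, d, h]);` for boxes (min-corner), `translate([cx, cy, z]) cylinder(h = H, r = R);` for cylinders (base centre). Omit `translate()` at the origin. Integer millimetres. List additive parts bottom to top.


cube([280, 280, 60]);
translate([60, 60, 60]) cube([160, 160, 80]);
translate([140, 140, 140]) cylinder(h = 120, r = 60);


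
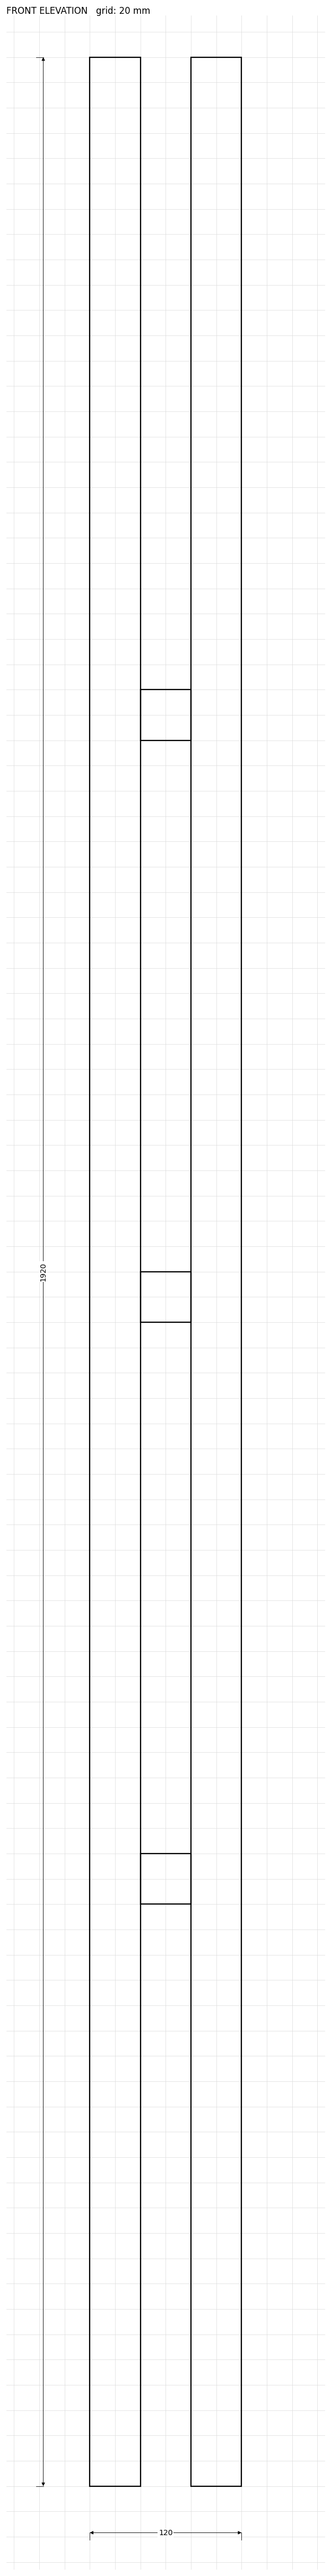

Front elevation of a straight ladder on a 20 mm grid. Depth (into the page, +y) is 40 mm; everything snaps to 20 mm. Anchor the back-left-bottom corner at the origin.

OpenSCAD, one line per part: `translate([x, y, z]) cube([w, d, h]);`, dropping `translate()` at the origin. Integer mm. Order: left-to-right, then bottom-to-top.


cube([40, 40, 1920]);
translate([40, 0, 460]) cube([40, 40, 40]);
translate([40, 0, 920]) cube([40, 40, 40]);
translate([40, 0, 1380]) cube([40, 40, 40]);
translate([80, 0, 0]) cube([40, 40, 1920]);


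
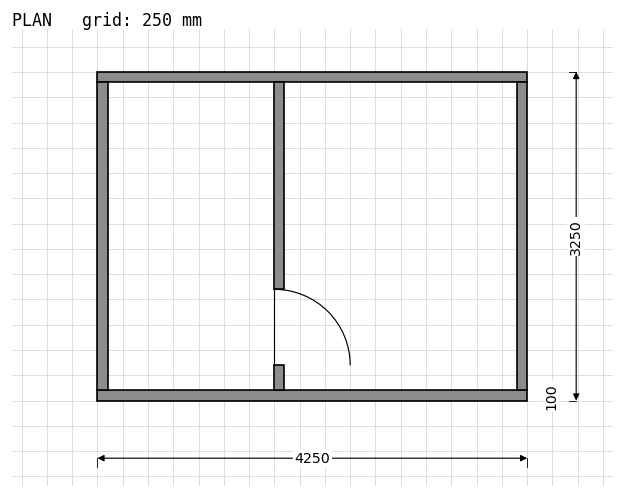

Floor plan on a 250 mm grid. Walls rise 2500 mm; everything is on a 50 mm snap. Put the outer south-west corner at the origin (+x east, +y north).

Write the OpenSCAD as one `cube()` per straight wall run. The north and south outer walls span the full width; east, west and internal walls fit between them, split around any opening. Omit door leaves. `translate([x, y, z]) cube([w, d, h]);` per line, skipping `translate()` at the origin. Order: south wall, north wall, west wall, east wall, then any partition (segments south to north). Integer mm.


cube([4250, 100, 2500]);
translate([0, 3150, 0]) cube([4250, 100, 2500]);
translate([0, 100, 0]) cube([100, 3050, 2500]);
translate([4150, 100, 0]) cube([100, 3050, 2500]);
translate([1750, 100, 0]) cube([100, 250, 2500]);
translate([1750, 1100, 0]) cube([100, 2050, 2500]);
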